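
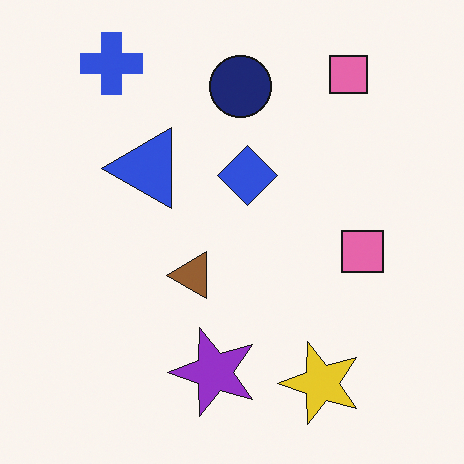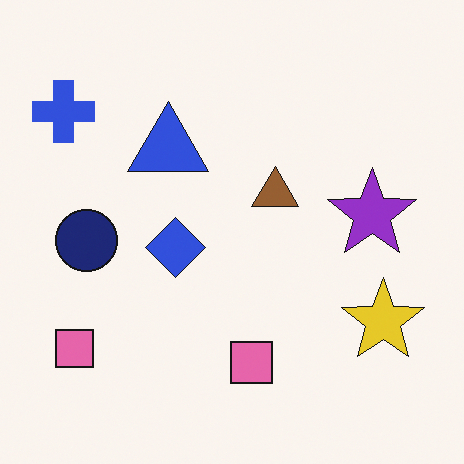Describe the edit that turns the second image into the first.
It was transposed (reflected across the top-left ↔ bottom-right diagonal).

Shapes have swapped their row and column positions — what was in the top-right is now in the bottom-left — a diagonal reflection.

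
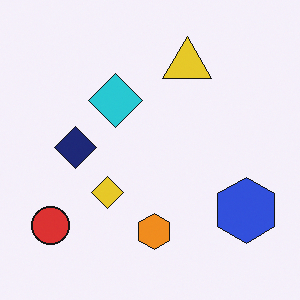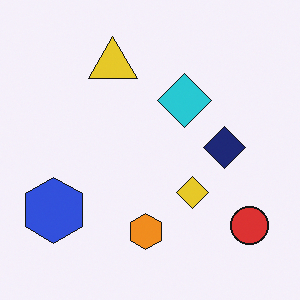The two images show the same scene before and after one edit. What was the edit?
The image was flipped horizontally (left ↔ right).

The red circle is in the bottom-left of the first image and the bottom-right of the second — shapes on opposite sides of the vertical midline have swapped in a mirror flip.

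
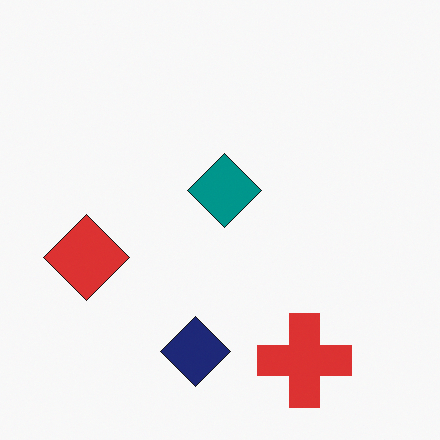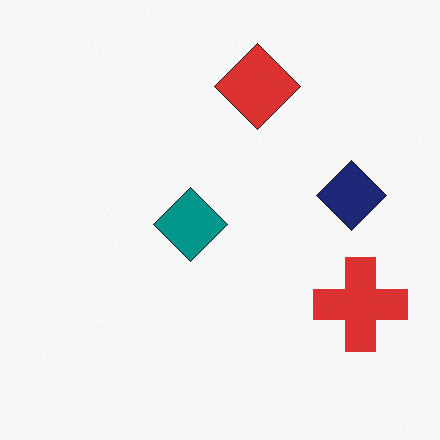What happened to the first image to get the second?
The transformation is: transposed (reflected across the top-left ↔ bottom-right diagonal).

Shapes have swapped their row and column positions — what was in the top-right is now in the bottom-left — a diagonal reflection.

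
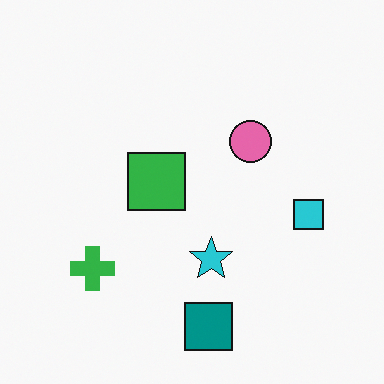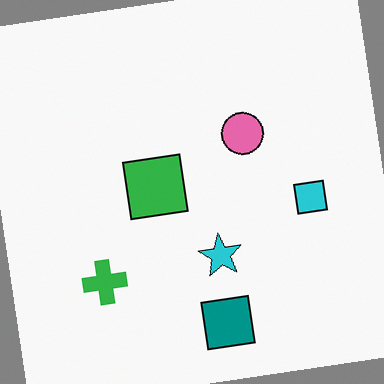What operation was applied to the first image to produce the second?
This is the original image rotated counter-clockwise by a small amount.

Every shape is tilted by the same angle and the image corners show triangular fill wedges — a whole-image rotation by a non-right angle.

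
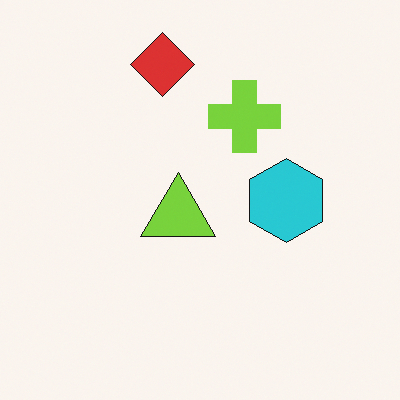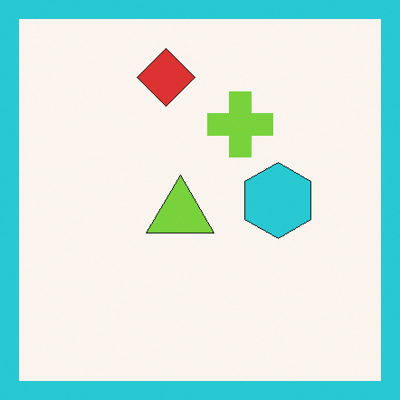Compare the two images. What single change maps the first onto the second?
It was framed with a cyan border.

A solid cyan frame runs around the edge of the second image, with the content slightly shrunk inside it.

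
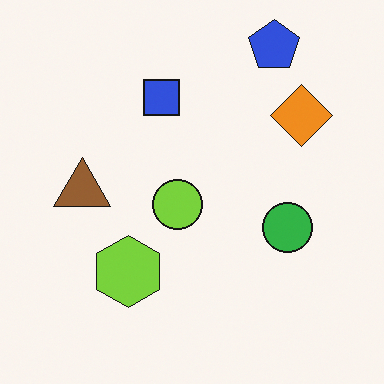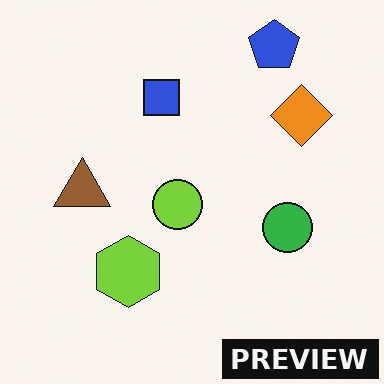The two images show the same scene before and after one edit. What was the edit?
This is the original image watermarked with the text "PREVIEW" in the lower-right corner.

A dark label reading "PREVIEW" appears in the lower-right corner.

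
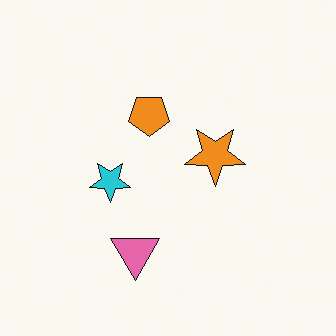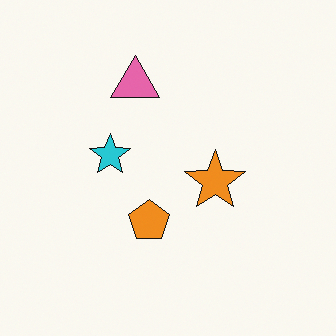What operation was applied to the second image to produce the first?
This is the original image flipped vertically (top ↔ bottom).

The pink triangle is in the top of the second image and the bottom of the first — shapes on opposite sides of the horizontal midline have swapped in a mirror flip.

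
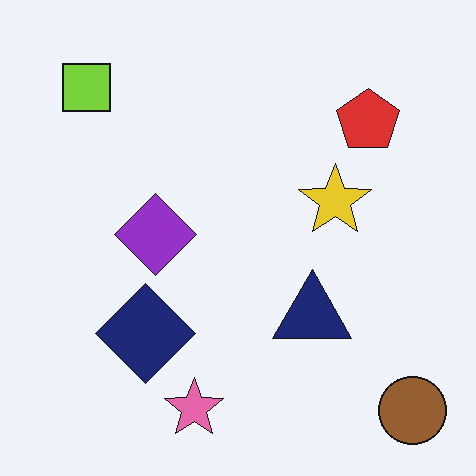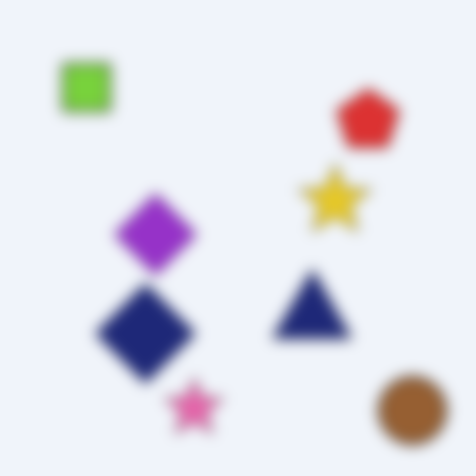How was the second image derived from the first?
The image was heavily blurred.

Shape edges and outlines are uniformly softened across the whole image.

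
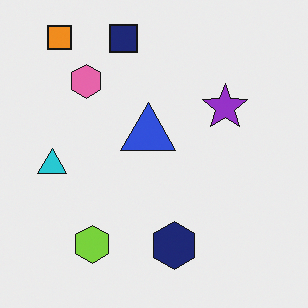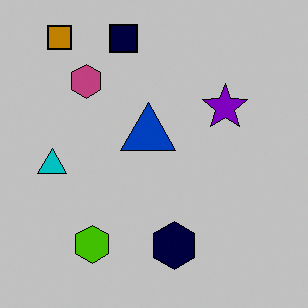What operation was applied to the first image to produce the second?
The image was heavily posterized to just a handful of flat colors.

Each flat color has snapped to a coarser quantized level — most visibly, the near-white background has dropped to a flat grey.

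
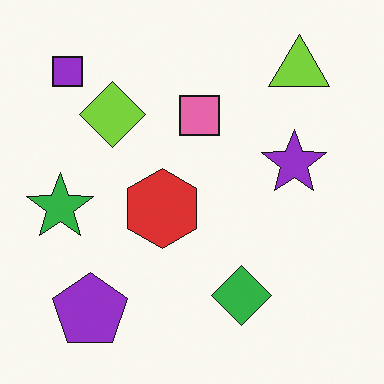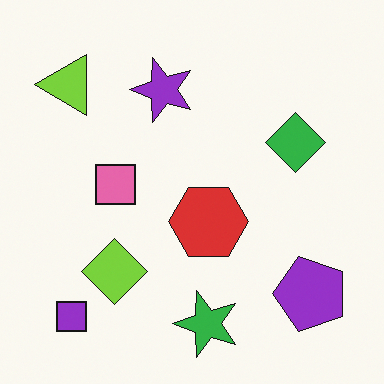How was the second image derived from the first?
It was rotated 90° counter-clockwise.

The purple square sits in the top-left of the first image and the bottom-left of the second — consistent with a whole-image 90° counter-clockwise rotation.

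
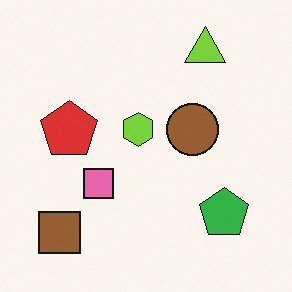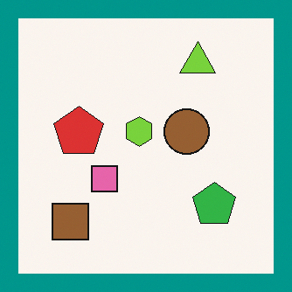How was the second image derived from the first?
The transformation is: framed with a teal border.

A solid teal frame runs around the edge of the second image, with the content slightly shrunk inside it.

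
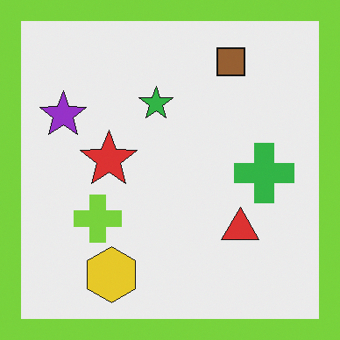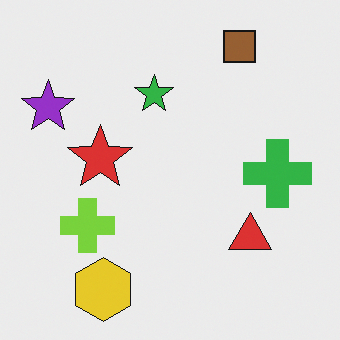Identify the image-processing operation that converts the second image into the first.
Framed with a lime border.

A solid lime frame runs around the edge of the first image, with the content slightly shrunk inside it.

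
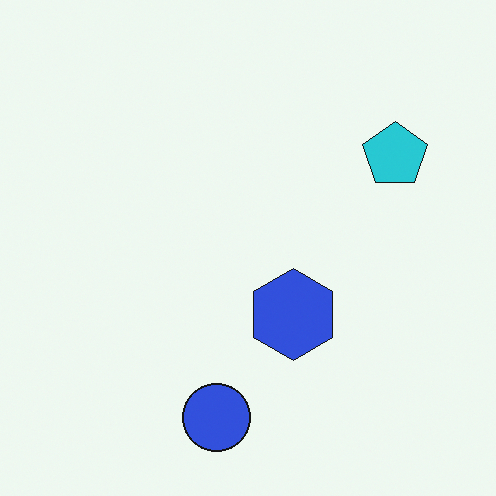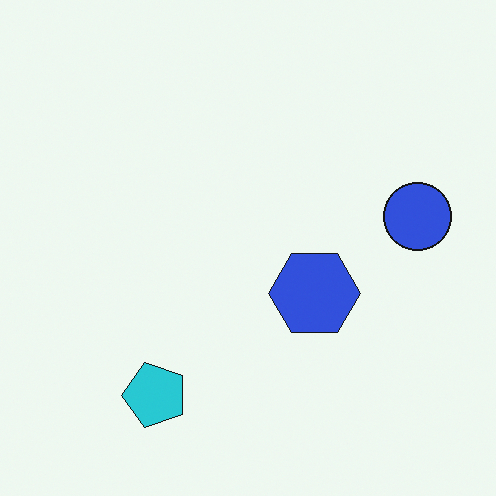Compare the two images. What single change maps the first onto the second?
This is the original image transposed (reflected across the top-left ↔ bottom-right diagonal).

Shapes have swapped their row and column positions — what was in the top-right is now in the bottom-left — a diagonal reflection.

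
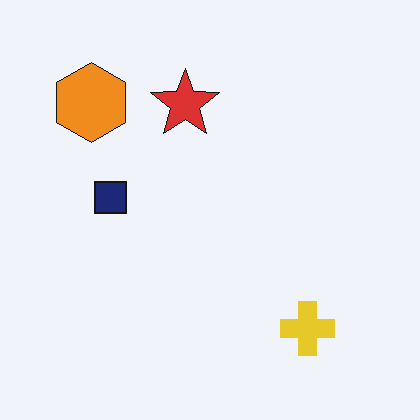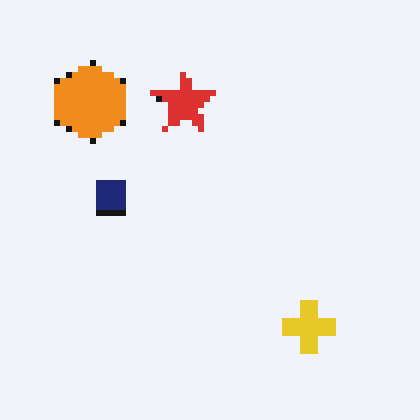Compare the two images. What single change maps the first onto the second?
It was moderately pixelated.

Shapes are reduced to large square blocks; fine edges and outlines are lost — a downscale-then-upscale (mosaic) effect.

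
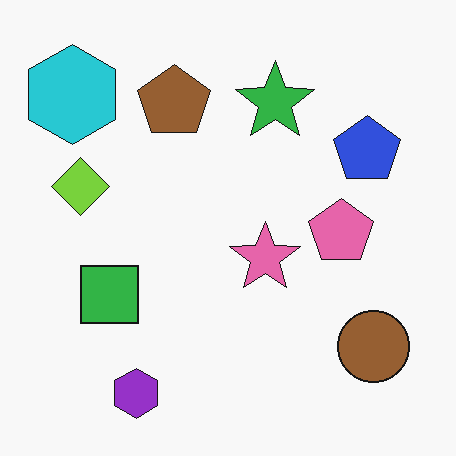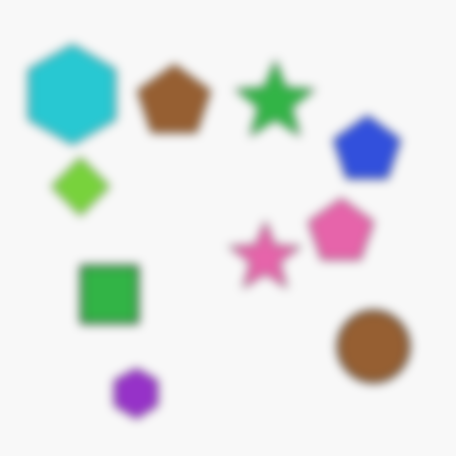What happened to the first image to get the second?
It was heavily blurred.

Shape edges and outlines are uniformly softened across the whole image.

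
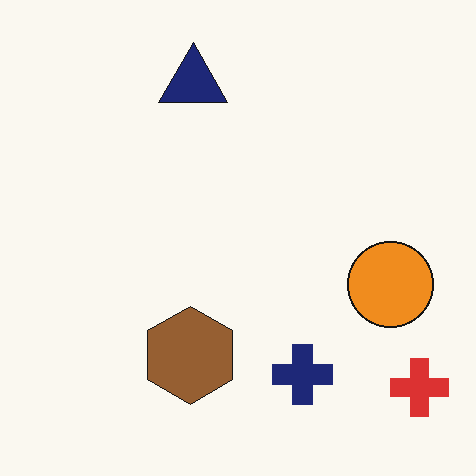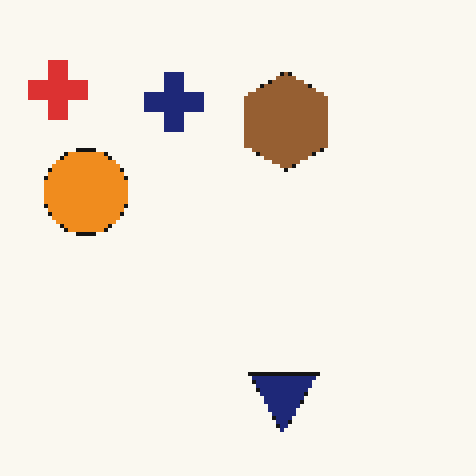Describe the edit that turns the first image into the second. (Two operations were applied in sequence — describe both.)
The transformation is: mildly pixelated, then rotated 180°.

Shapes are reduced to large square blocks; fine edges and outlines are lost — a downscale-then-upscale (mosaic) effect. The red cross sits in the bottom-right of the first image and the top-left of the second — consistent with a whole-image 180° rotation.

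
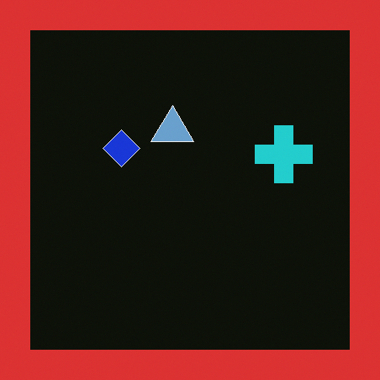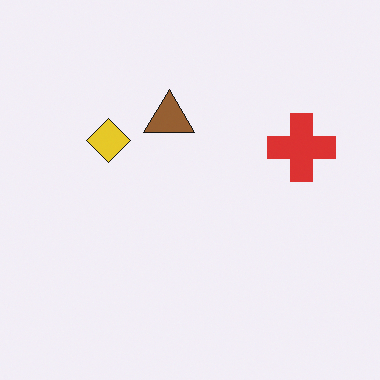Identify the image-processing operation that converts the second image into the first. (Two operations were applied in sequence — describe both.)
Color-inverted (negative), then framed with a red border.

The light background has become dark and every shape's color is its complement — a photographic negative. A solid red frame runs around the edge of the first image, with the content slightly shrunk inside it.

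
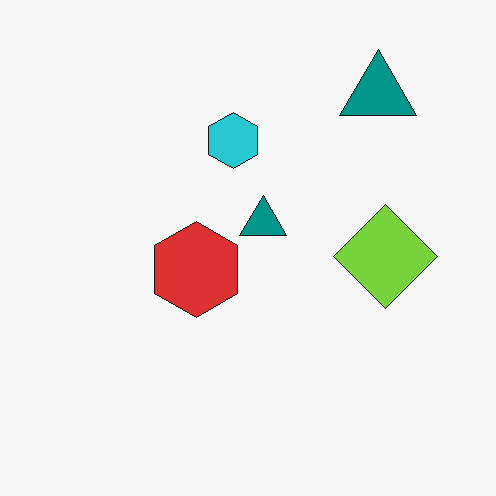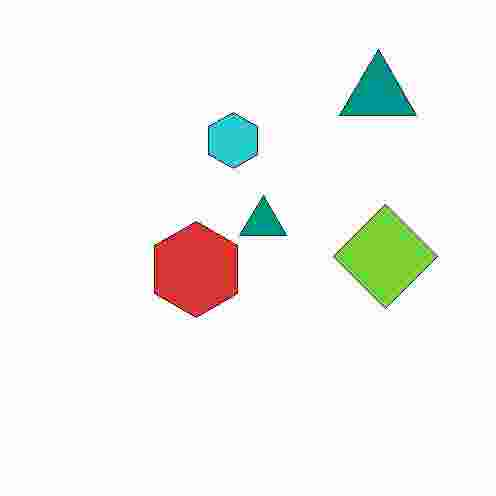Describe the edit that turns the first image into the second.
The second image is the first degraded with heavy JPEG compression.

Blocky 8×8 compression artifacts appear around shape edges and the flat background shows ringing — characteristic JPEG degradation.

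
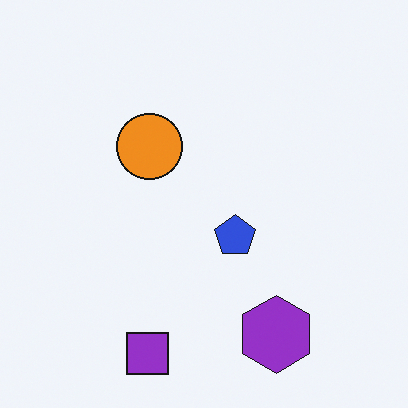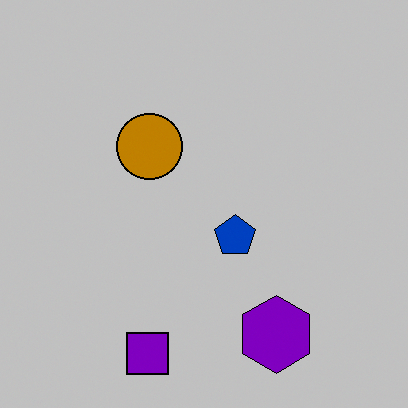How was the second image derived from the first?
It was aggressively posterized.

Each flat color has snapped to a coarser quantized level — most visibly, the near-white background has dropped to a flat grey.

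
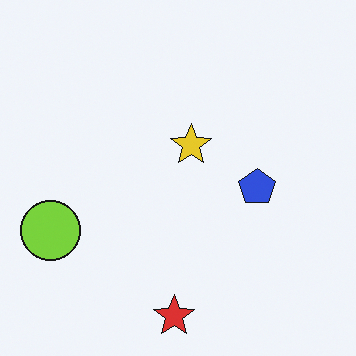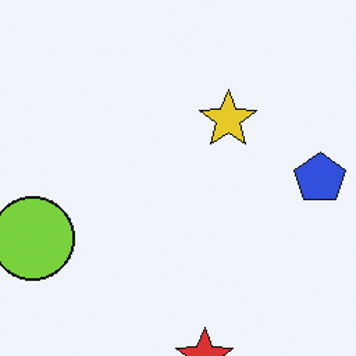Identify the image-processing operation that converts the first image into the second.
It was cropped slightly and scaled back up.

The visible shapes are larger and the field of view is narrower; shapes near the original edges may be partly or wholly outside the frame — a crop-and-rescale.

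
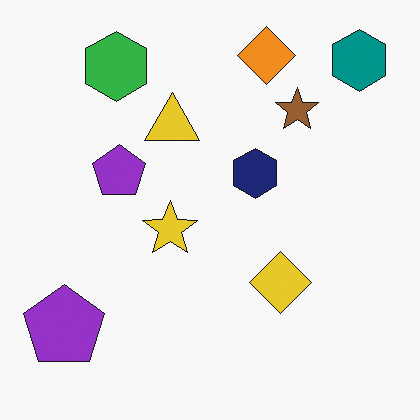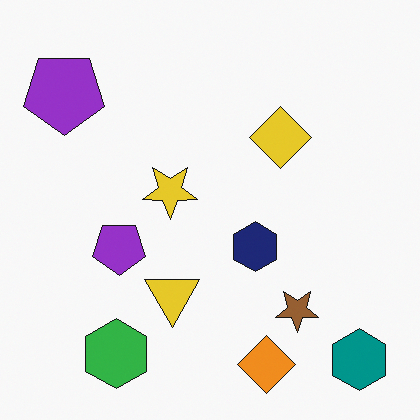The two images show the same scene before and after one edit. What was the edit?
The second image is the first flipped vertically (top ↔ bottom).

The orange diamond is in the top of the first image and the bottom of the second — shapes on opposite sides of the horizontal midline have swapped in a mirror flip.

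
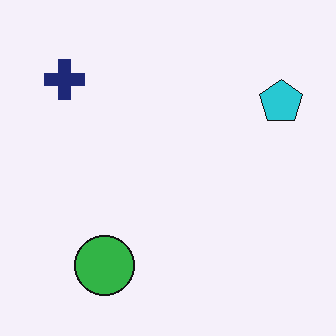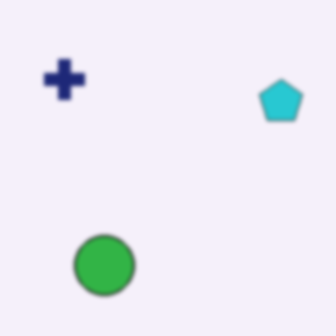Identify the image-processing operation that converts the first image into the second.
This is the original image slightly softened.

Shape edges and outlines are uniformly softened across the whole image.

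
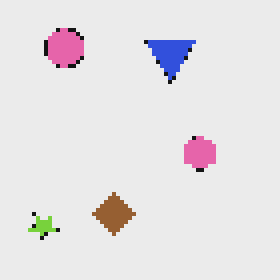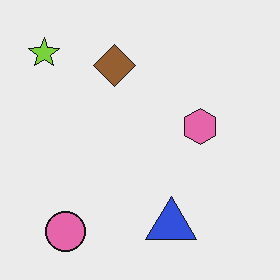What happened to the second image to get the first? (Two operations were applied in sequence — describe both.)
The transformation is: flipped vertically (top ↔ bottom), then mildly pixelated.

The pink circle is in the bottom-left of the second image and the top-left of the first — shapes on opposite sides of the horizontal midline have swapped in a mirror flip. Shapes are reduced to large square blocks; fine edges and outlines are lost — a downscale-then-upscale (mosaic) effect.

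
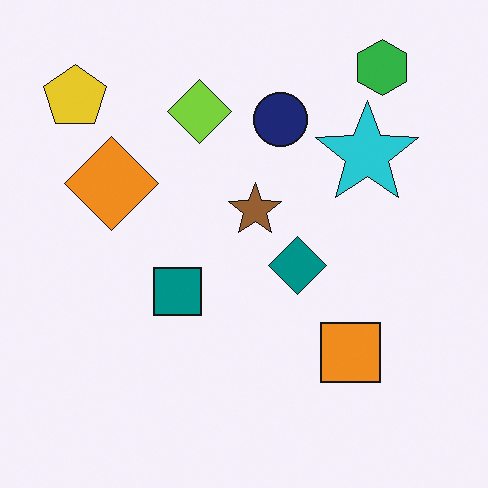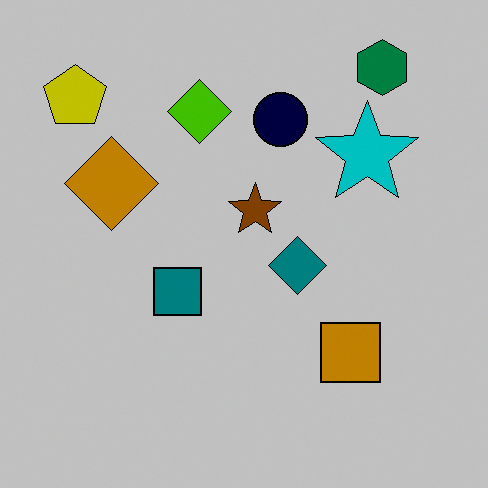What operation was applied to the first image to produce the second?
It was heavily posterized to just a handful of flat colors.

Each flat color has snapped to a coarser quantized level — most visibly, the near-white background has dropped to a flat grey.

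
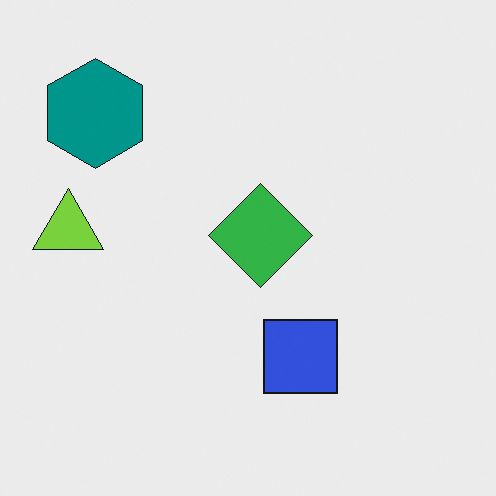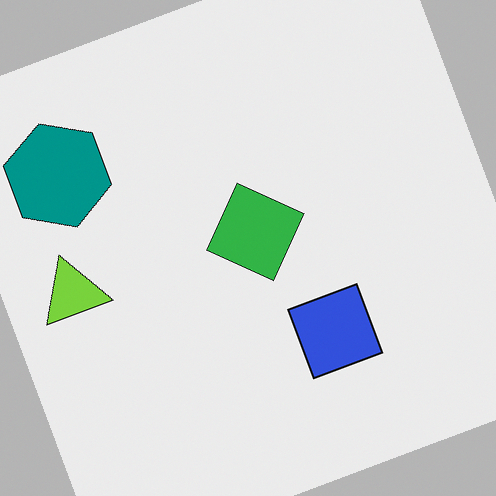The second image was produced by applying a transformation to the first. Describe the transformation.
The image was rotated counter-clockwise by a clearly visible amount.

Every shape is tilted by the same angle and the image corners show triangular fill wedges — a whole-image rotation by a non-right angle.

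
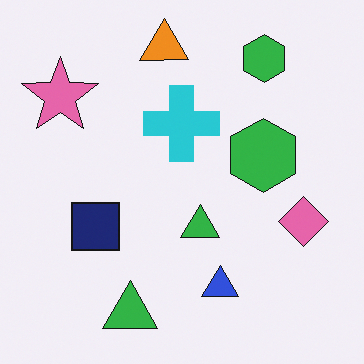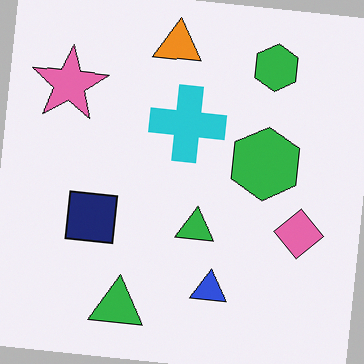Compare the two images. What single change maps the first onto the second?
The transformation is: rotated clockwise by a small amount.

Every shape is tilted by the same angle and the image corners show triangular fill wedges — a whole-image rotation by a non-right angle.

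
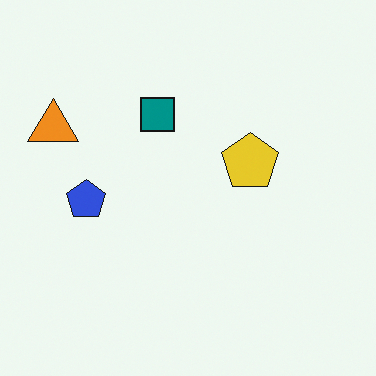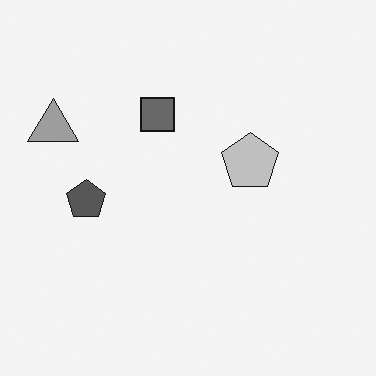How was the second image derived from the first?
The second image is the first converted to grayscale.

All color is removed — every shape is now a shade of grey.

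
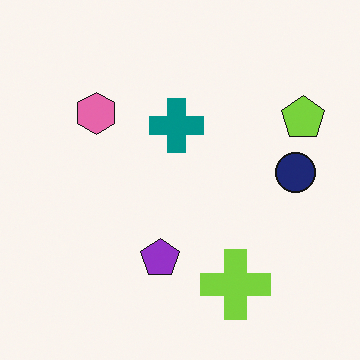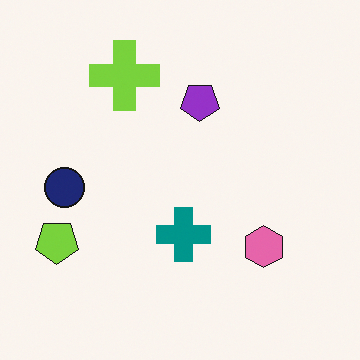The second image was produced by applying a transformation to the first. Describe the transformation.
The transformation is: rotated 180°.

The lime pentagon sits in the top-right of the first image and the bottom-left of the second — consistent with a whole-image 180° rotation.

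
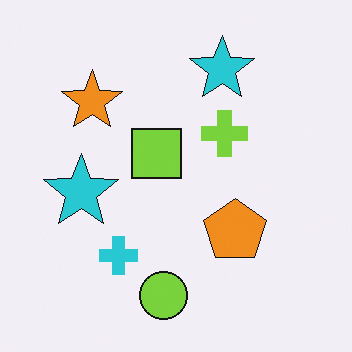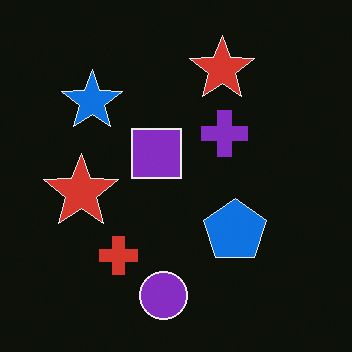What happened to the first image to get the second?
Color-inverted (negative).

The light background has become dark and every shape's color is its complement — a photographic negative.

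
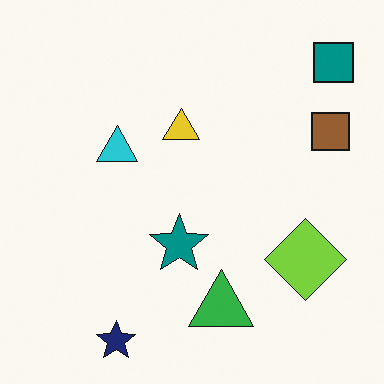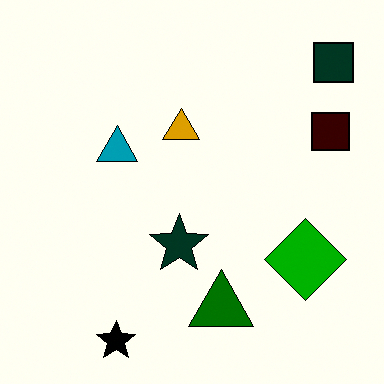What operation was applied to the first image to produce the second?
The second image is the first boosted in contrast.

Tones are pushed away from mid-grey across the whole image — a global contrast change.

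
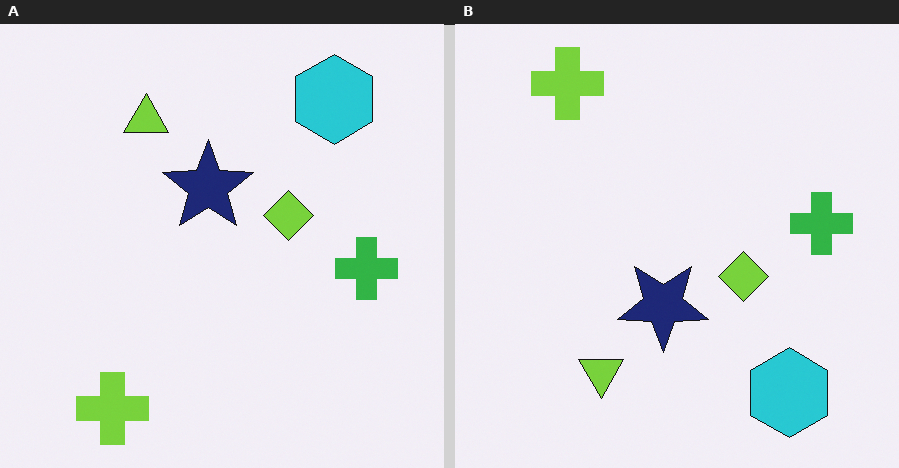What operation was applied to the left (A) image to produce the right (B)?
The right (B) image is the left (A) flipped vertically (top ↔ bottom).

The lime cross is in the bottom-left of the left (A) image and the top-left of the right (B) — shapes on opposite sides of the horizontal midline have swapped in a mirror flip.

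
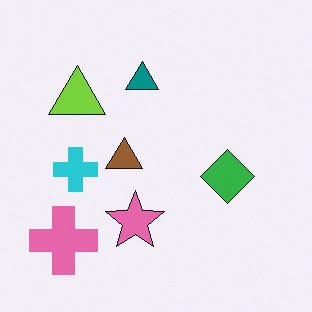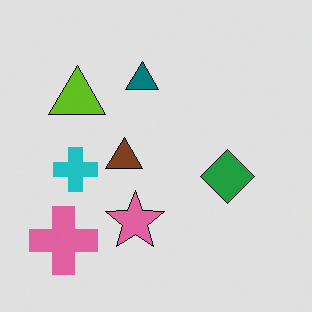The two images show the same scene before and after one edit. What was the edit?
The image was moderately posterized.

Each flat color has snapped to a coarser quantized level — most visibly, the near-white background has dropped to a flat grey.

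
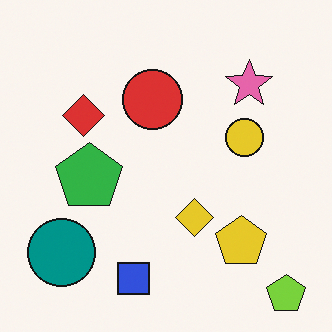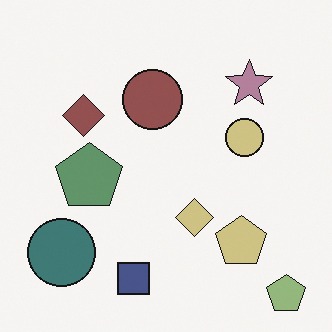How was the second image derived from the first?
The image was heavily desaturated.

All colors are more muted and greyish — a global saturation change.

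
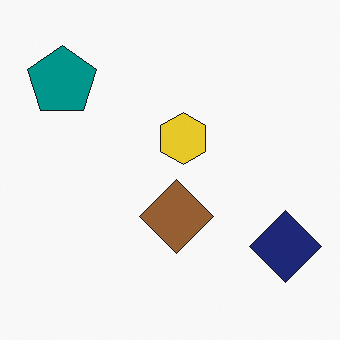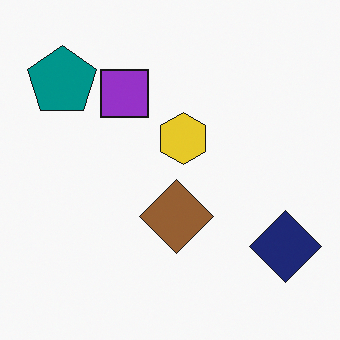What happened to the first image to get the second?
The image was overlaid with an additional purple square.

A purple square appears in the second image that is absent from the first.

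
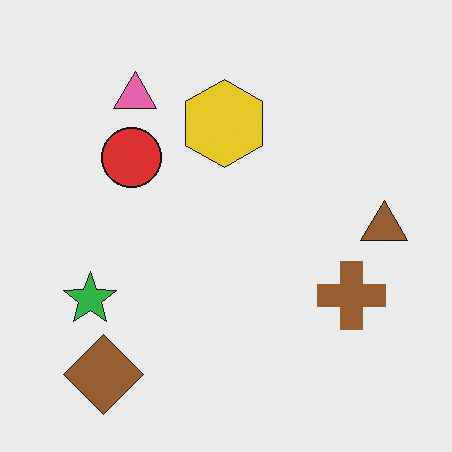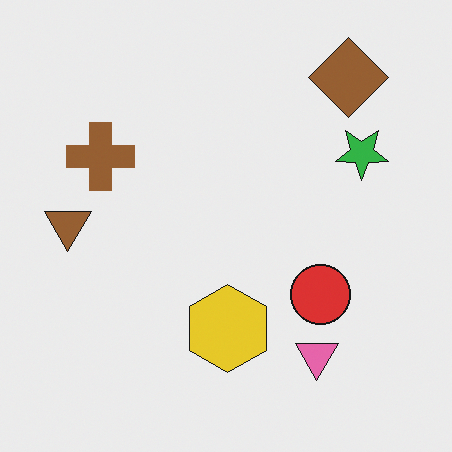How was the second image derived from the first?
The transformation is: rotated 180°.

The brown diamond sits in the bottom-left of the first image and the top-right of the second — consistent with a whole-image 180° rotation.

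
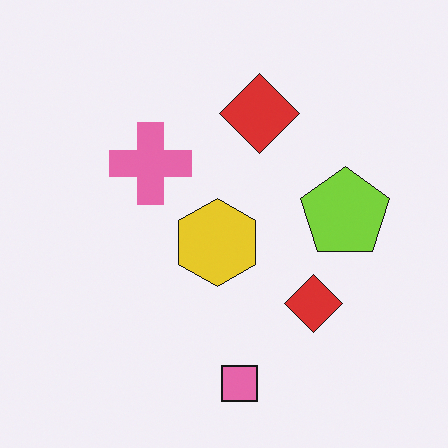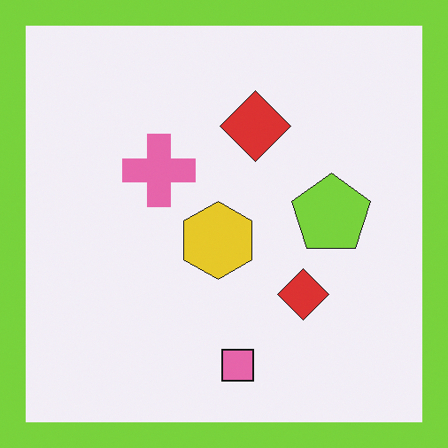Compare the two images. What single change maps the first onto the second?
It was framed with a lime border.

A solid lime frame runs around the edge of the second image, with the content slightly shrunk inside it.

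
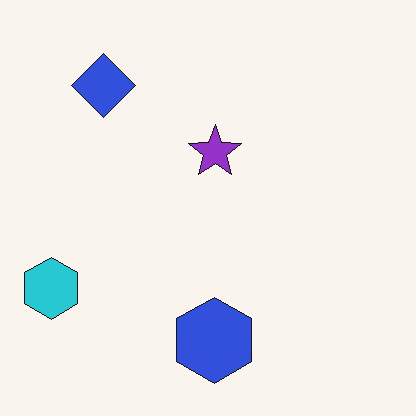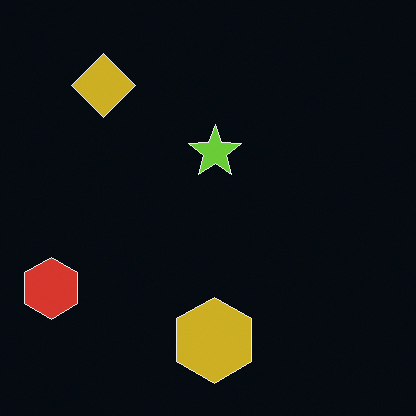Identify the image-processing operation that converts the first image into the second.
The second image is the first color-inverted (negative).

The light background has become dark and every shape's color is its complement — a photographic negative.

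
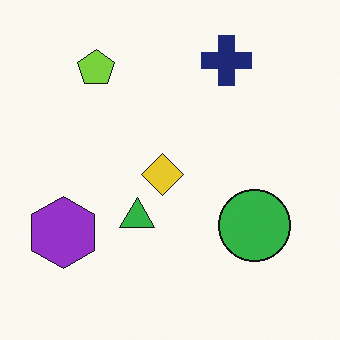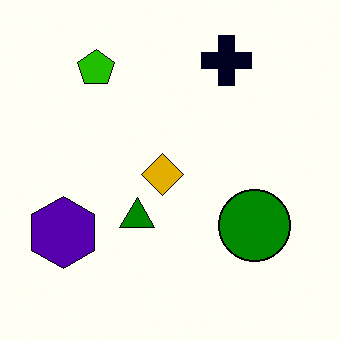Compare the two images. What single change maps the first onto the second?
It was boosted in contrast.

Tones are pushed away from mid-grey across the whole image — a global contrast change.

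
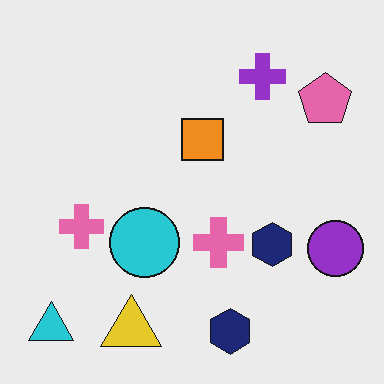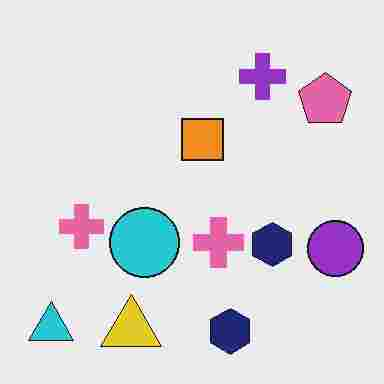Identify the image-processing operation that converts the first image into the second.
Degraded with heavy JPEG compression.

Blocky 8×8 compression artifacts appear around shape edges and the flat background shows ringing — characteristic JPEG degradation.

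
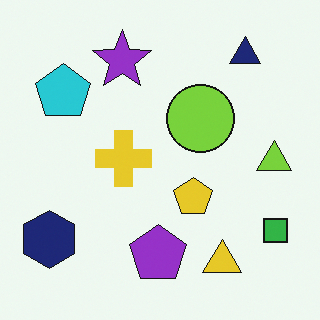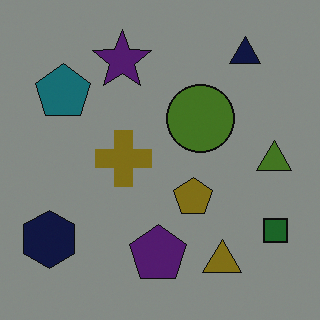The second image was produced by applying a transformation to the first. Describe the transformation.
This is the original image noticeably darkened.

Every pixel — background and shapes alike — is uniformly darkened.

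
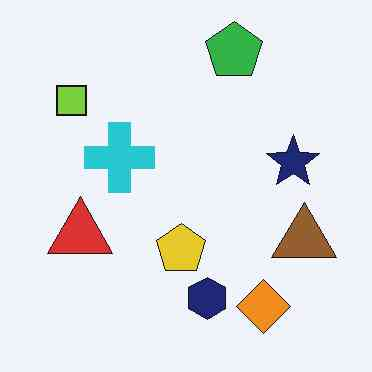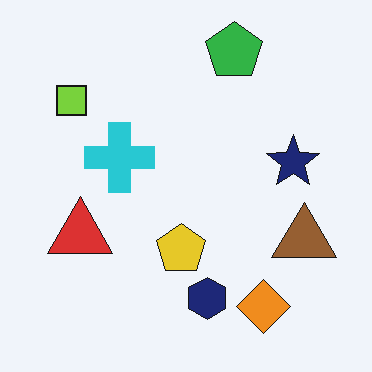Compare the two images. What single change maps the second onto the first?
JPEG-compressed with visible artifacts.

Blocky 8×8 compression artifacts appear around shape edges and the flat background shows ringing — characteristic JPEG degradation.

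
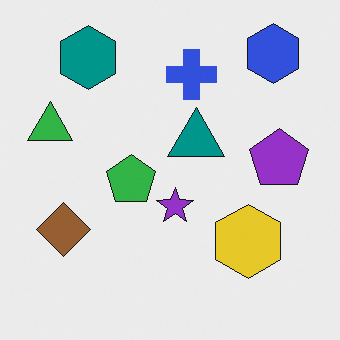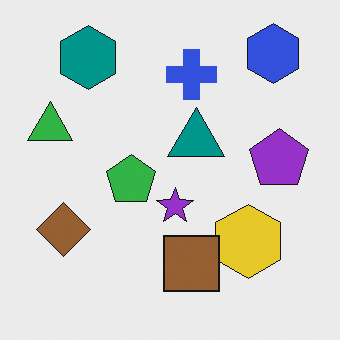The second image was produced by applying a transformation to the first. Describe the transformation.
Overlaid with an additional brown square.

A brown square appears in the second image that is absent from the first.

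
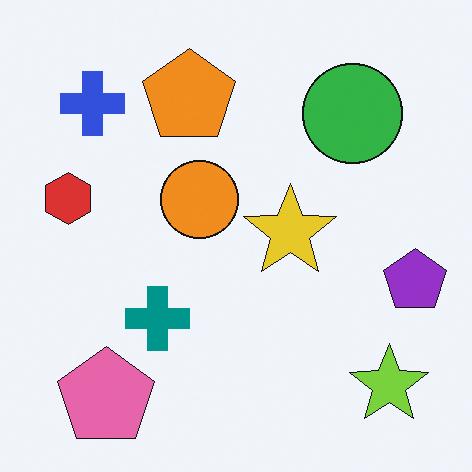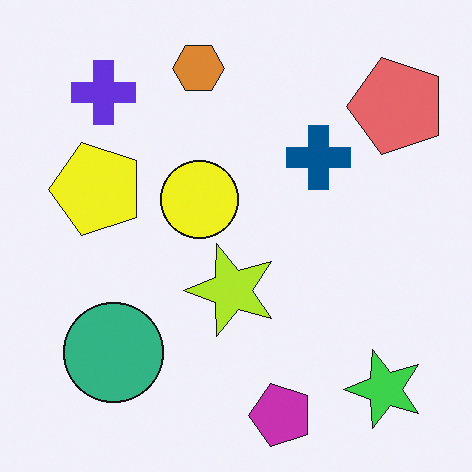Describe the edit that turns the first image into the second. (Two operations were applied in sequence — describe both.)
The image was hue-shifted slightly, then transposed (reflected across the top-left ↔ bottom-right diagonal).

Every shape's color has rotated by the same amount around the hue wheel — a uniform hue shift. Shapes have swapped their row and column positions — what was in the top-right is now in the bottom-left — a diagonal reflection.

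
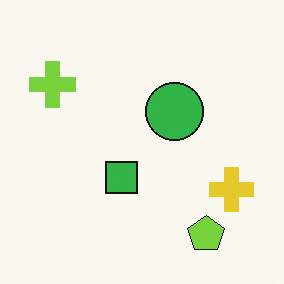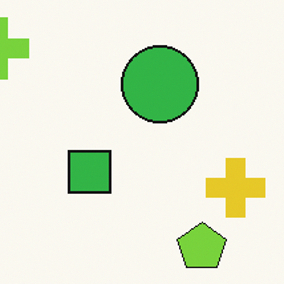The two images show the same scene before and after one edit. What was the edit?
The image was cropped slightly and scaled back up.

The visible shapes are larger and the field of view is narrower; shapes near the original edges may be partly or wholly outside the frame — a crop-and-rescale.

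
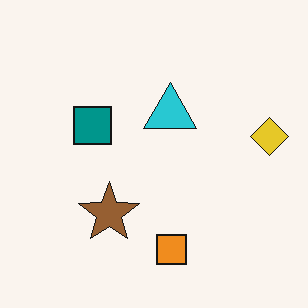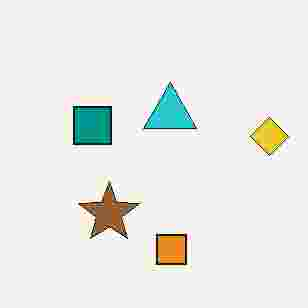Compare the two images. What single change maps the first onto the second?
This is the original image degraded with heavy JPEG compression.

Blocky 8×8 compression artifacts appear around shape edges and the flat background shows ringing — characteristic JPEG degradation.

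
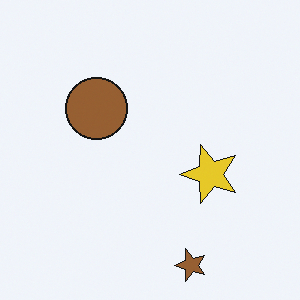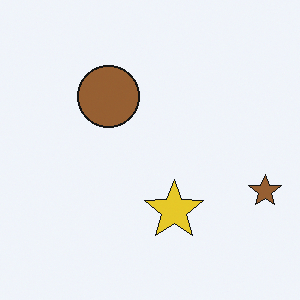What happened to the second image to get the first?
The transformation is: transposed (reflected across the top-left ↔ bottom-right diagonal).

Shapes have swapped their row and column positions — what was in the top-right is now in the bottom-left — a diagonal reflection.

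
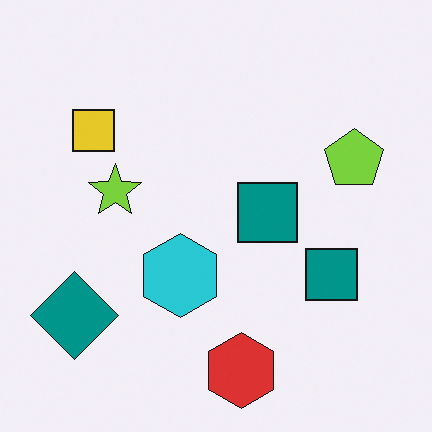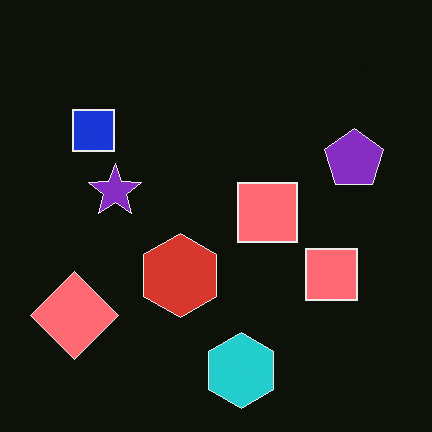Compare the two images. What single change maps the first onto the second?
The transformation is: color-inverted (negative).

The light background has become dark and every shape's color is its complement — a photographic negative.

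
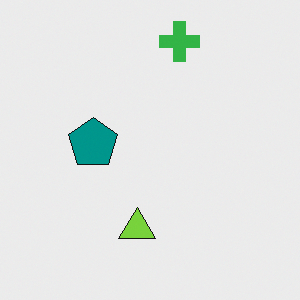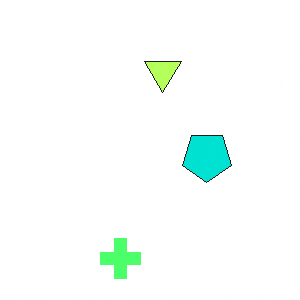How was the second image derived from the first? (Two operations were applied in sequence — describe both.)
Rotated 180°, then substantially brightened.

The green cross sits in the top of the first image and the bottom of the second — consistent with a whole-image 180° rotation. Every pixel — background and shapes alike — is uniformly brightened.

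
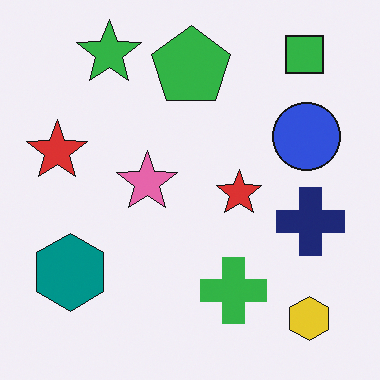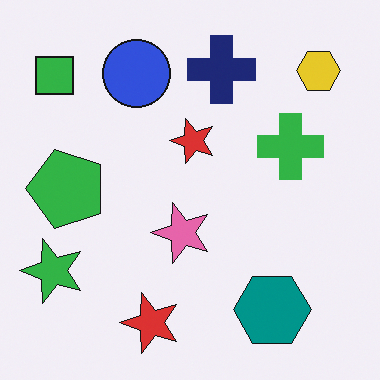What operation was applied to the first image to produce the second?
It was rotated 90° counter-clockwise.

The green square sits in the top-right of the first image and the top-left of the second — consistent with a whole-image 90° counter-clockwise rotation.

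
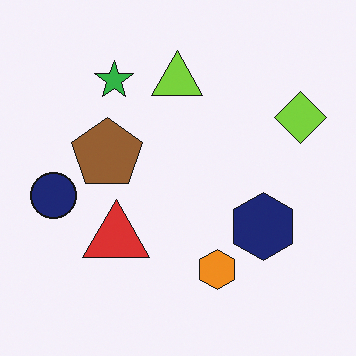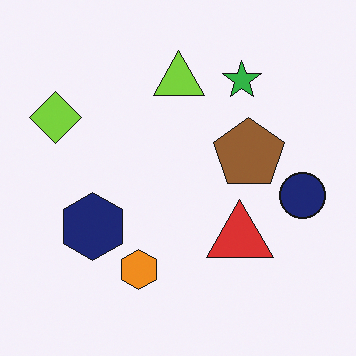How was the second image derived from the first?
It was flipped horizontally (left ↔ right).

The navy circle is in the left of the first image and the right of the second — shapes on opposite sides of the vertical midline have swapped in a mirror flip.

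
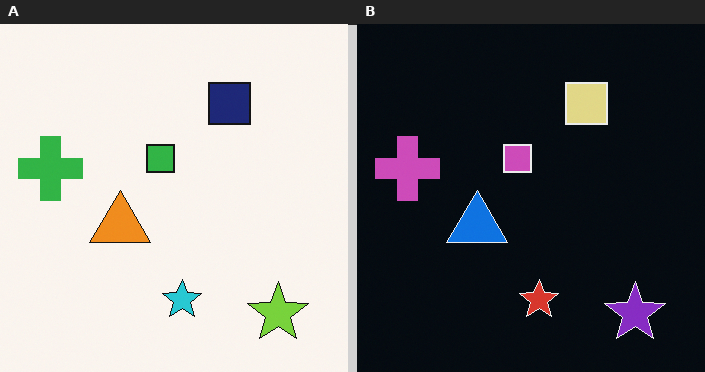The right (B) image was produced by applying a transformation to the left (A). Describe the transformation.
Color-inverted (negative).

The light background has become dark and every shape's color is its complement — a photographic negative.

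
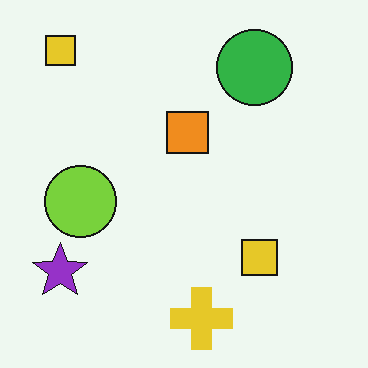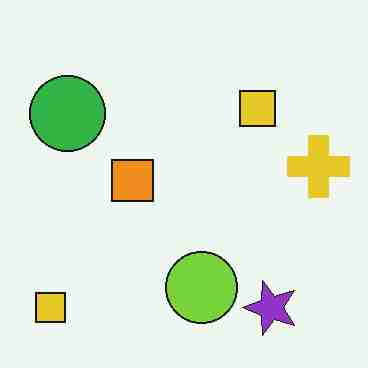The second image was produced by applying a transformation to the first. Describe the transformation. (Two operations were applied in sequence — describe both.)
Rotated 90° counter-clockwise, then degraded with heavy JPEG compression.

The purple star sits in the bottom-left of the first image and the bottom-right of the second — consistent with a whole-image 90° counter-clockwise rotation. Blocky 8×8 compression artifacts appear around shape edges and the flat background shows ringing — characteristic JPEG degradation.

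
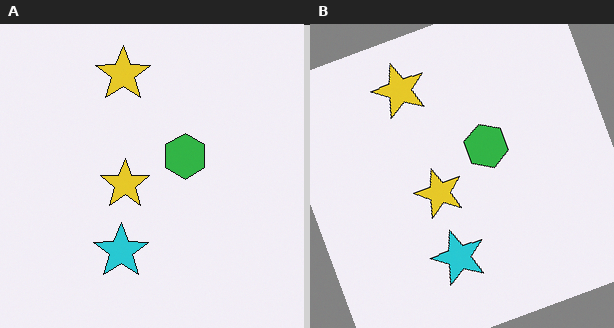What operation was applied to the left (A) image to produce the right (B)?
This is the original image rotated counter-clockwise by a moderate amount.

Every shape is tilted by the same angle and the image corners show triangular fill wedges — a whole-image rotation by a non-right angle.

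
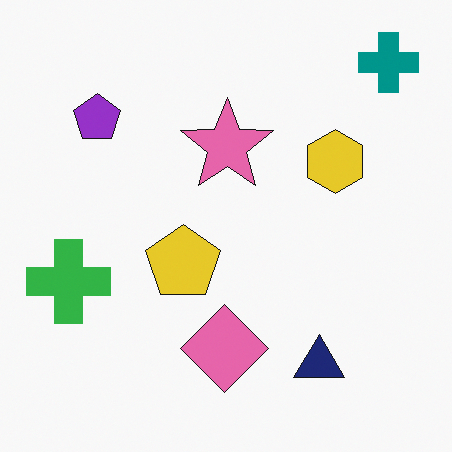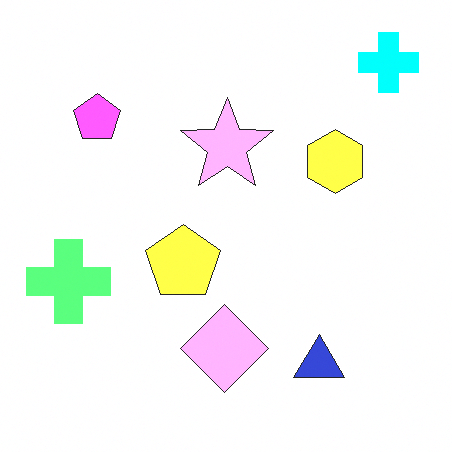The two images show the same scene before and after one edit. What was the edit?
It was brightened a lot.

Every pixel — background and shapes alike — is uniformly brightened.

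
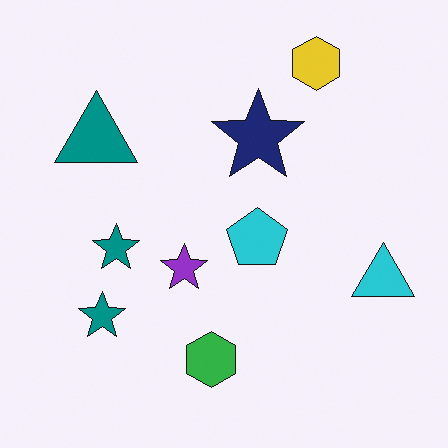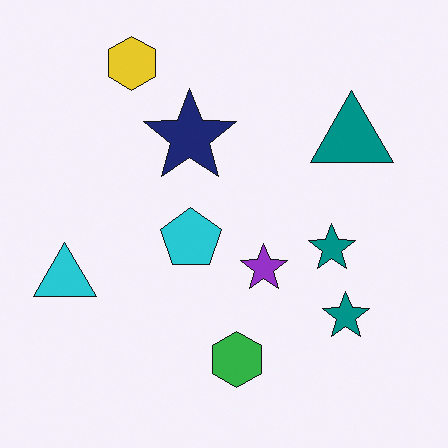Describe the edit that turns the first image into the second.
It was flipped horizontally (left ↔ right).

The cyan triangle is in the right of the first image and the left of the second — shapes on opposite sides of the vertical midline have swapped in a mirror flip.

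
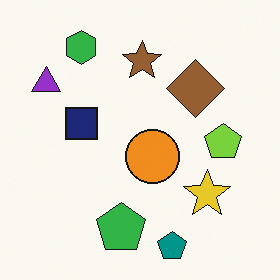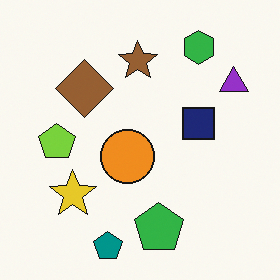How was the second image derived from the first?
Flipped horizontally (left ↔ right).

The purple triangle is in the top-left of the first image and the top-right of the second — shapes on opposite sides of the vertical midline have swapped in a mirror flip.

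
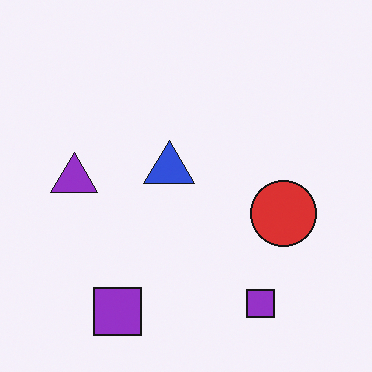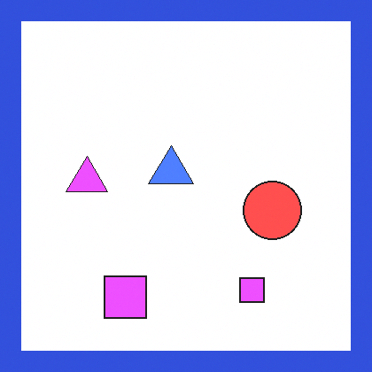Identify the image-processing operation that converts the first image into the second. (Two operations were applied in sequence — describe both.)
This is the original image substantially brightened, then framed with a blue border.

Every pixel — background and shapes alike — is uniformly brightened. A solid blue frame runs around the edge of the second image, with the content slightly shrunk inside it.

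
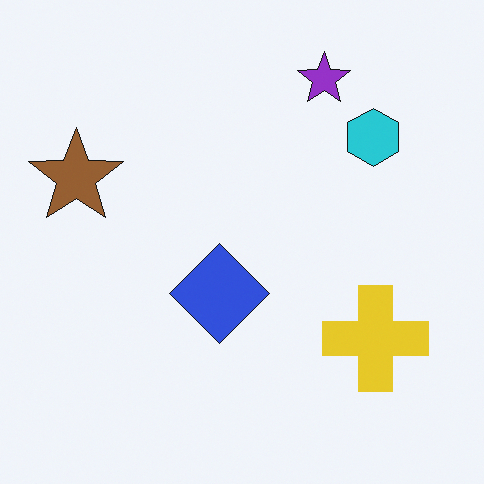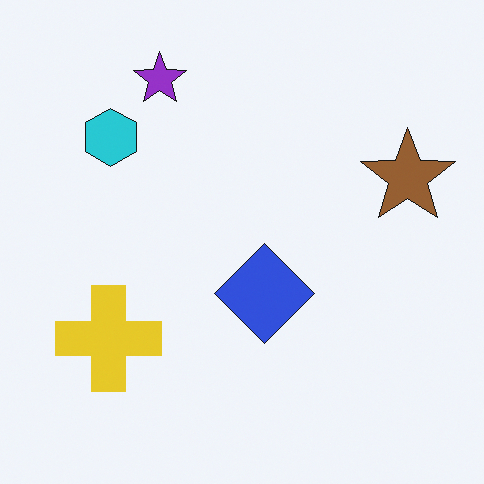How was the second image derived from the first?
The transformation is: flipped horizontally (left ↔ right).

The brown star is in the left of the first image and the right of the second — shapes on opposite sides of the vertical midline have swapped in a mirror flip.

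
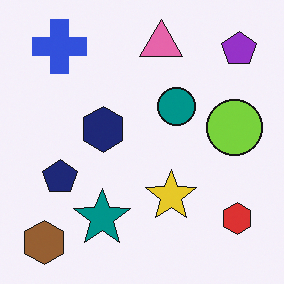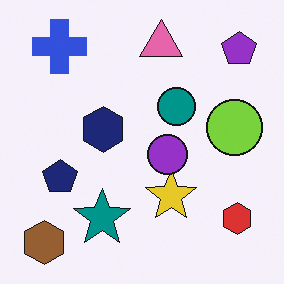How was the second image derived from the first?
Overlaid with an additional purple circle.

A purple circle appears in the second image that is absent from the first.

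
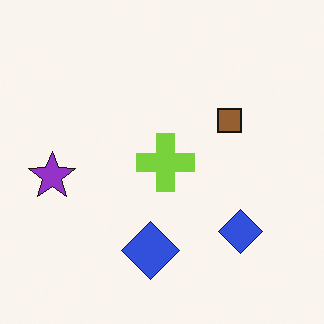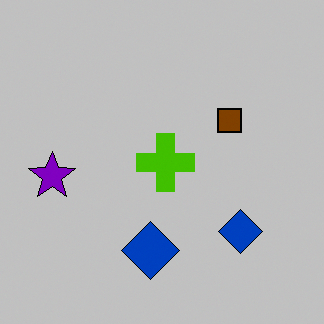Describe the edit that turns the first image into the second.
The image was heavily posterized to just a handful of flat colors.

Each flat color has snapped to a coarser quantized level — most visibly, the near-white background has dropped to a flat grey.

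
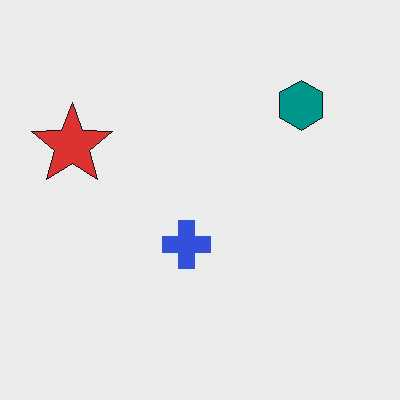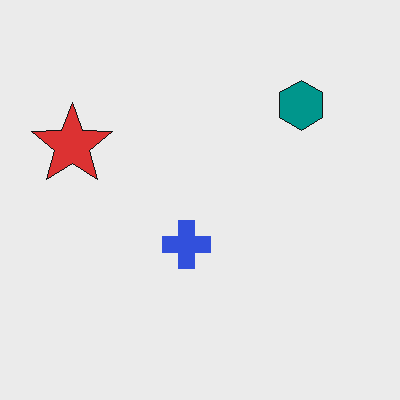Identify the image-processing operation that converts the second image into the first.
JPEG-compressed with visible artifacts.

Blocky 8×8 compression artifacts appear around shape edges and the flat background shows ringing — characteristic JPEG degradation.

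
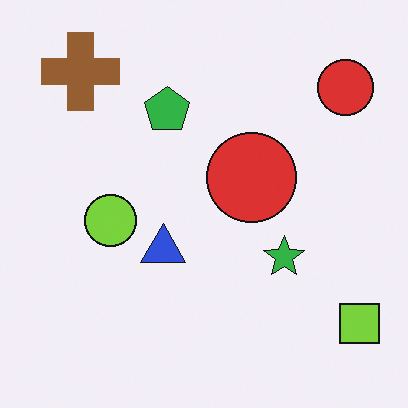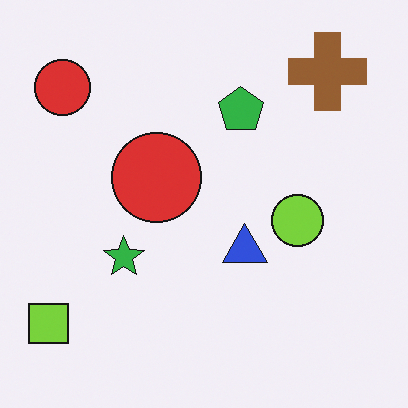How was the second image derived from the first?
It was flipped horizontally (left ↔ right).

The lime square is in the bottom-right of the first image and the bottom-left of the second — shapes on opposite sides of the vertical midline have swapped in a mirror flip.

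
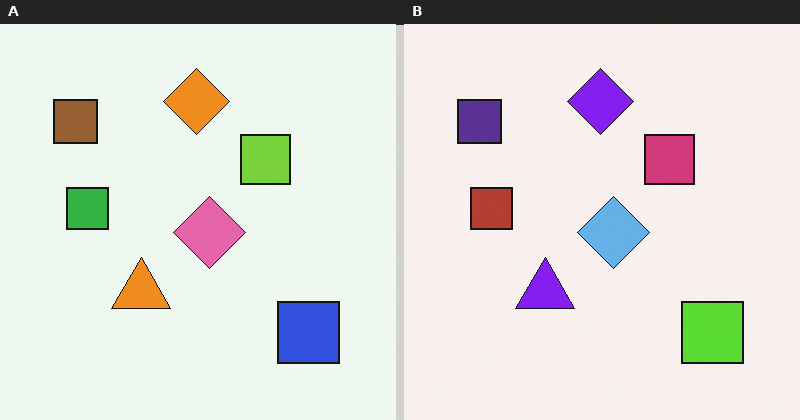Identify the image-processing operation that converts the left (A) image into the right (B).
The transformation is: hue-shifted by a large amount.

Every shape's color has rotated by the same amount around the hue wheel — a uniform hue shift.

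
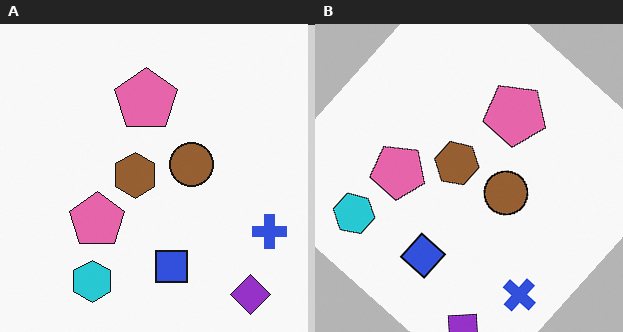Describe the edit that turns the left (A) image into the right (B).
Rotated clockwise by a large amount — several tens of degrees.

Every shape is tilted by the same angle and the image corners show triangular fill wedges — a whole-image rotation by a non-right angle.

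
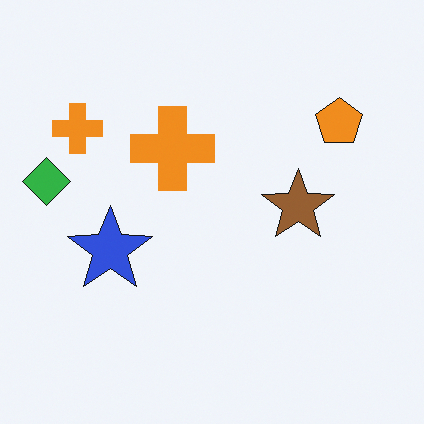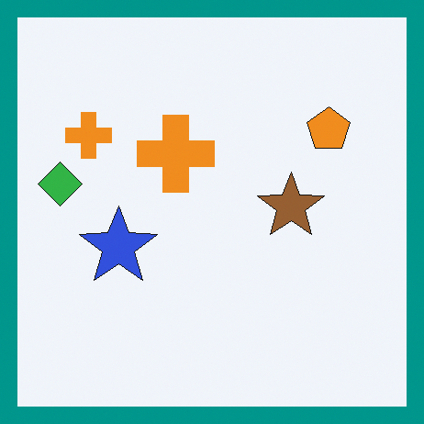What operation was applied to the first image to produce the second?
The transformation is: framed with a teal border.

A solid teal frame runs around the edge of the second image, with the content slightly shrunk inside it.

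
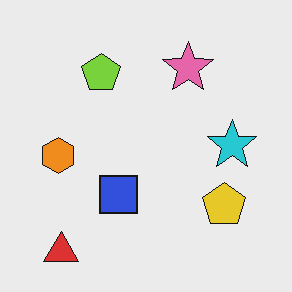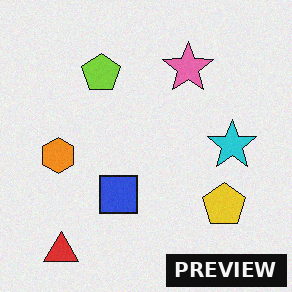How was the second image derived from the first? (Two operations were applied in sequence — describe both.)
The transformation is: degraded with light additive noise, then watermarked with the text "PREVIEW" in the lower-right corner.

Random speckle covers the whole image, including the flat background. A dark label reading "PREVIEW" appears in the lower-right corner.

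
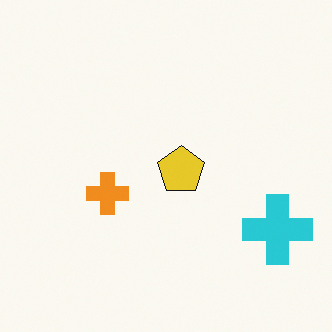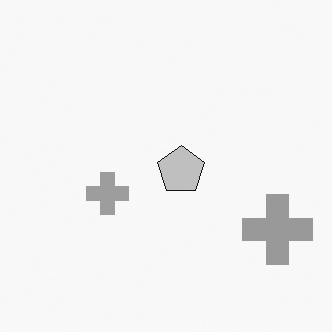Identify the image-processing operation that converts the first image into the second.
Converted to grayscale.

All color is removed — every shape is now a shade of grey.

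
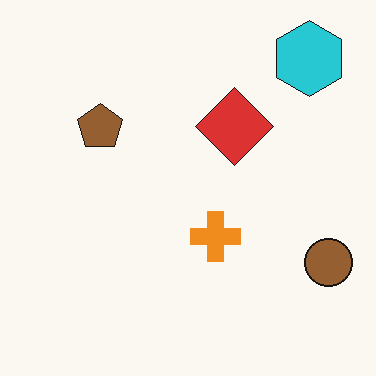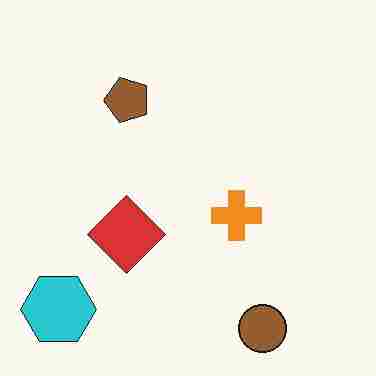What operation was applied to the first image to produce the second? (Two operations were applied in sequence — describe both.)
This is the original image degraded with heavy JPEG compression, then transposed (reflected across the top-left ↔ bottom-right diagonal).

Blocky 8×8 compression artifacts appear around shape edges and the flat background shows ringing — characteristic JPEG degradation. Shapes have swapped their row and column positions — what was in the top-right is now in the bottom-left — a diagonal reflection.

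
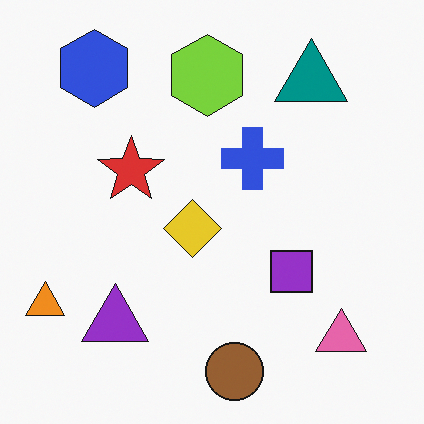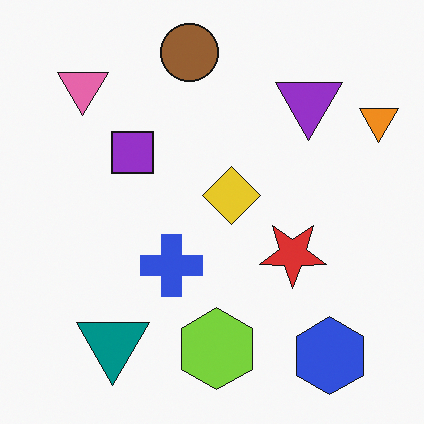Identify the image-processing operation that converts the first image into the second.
It was rotated 180°.

The orange triangle sits in the bottom-left of the first image and the top-right of the second — consistent with a whole-image 180° rotation.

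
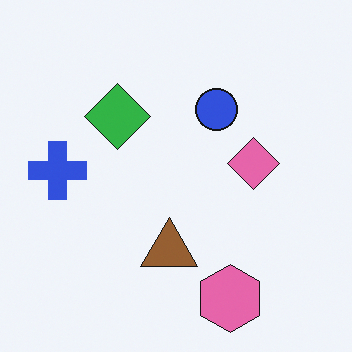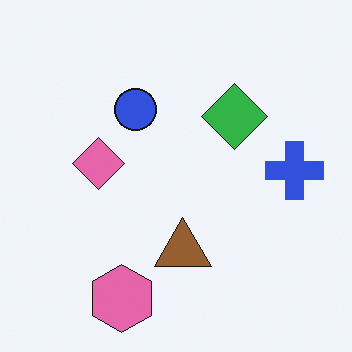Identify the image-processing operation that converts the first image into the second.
The second image is the first flipped horizontally (left ↔ right).

The blue cross is in the left of the first image and the right of the second — shapes on opposite sides of the vertical midline have swapped in a mirror flip.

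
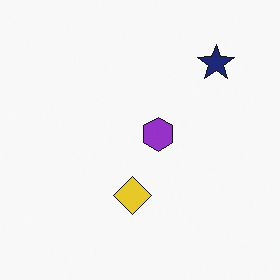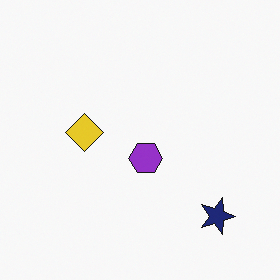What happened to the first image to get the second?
The image was rotated 90° clockwise.

The navy star sits in the top-right of the first image and the bottom-right of the second — consistent with a whole-image 90° clockwise rotation.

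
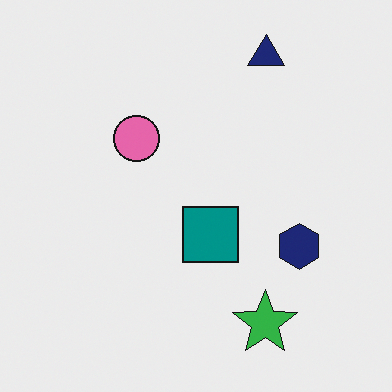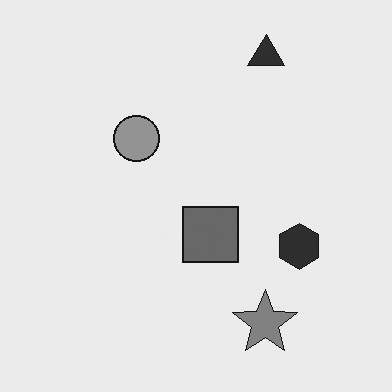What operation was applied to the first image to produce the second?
The second image is the first converted to grayscale.

All color is removed — every shape is now a shade of grey.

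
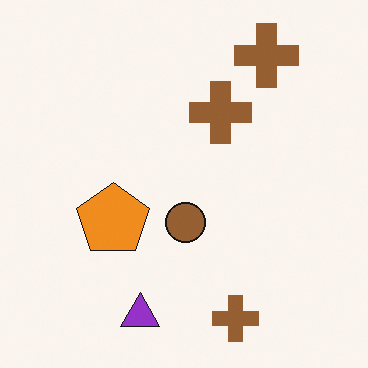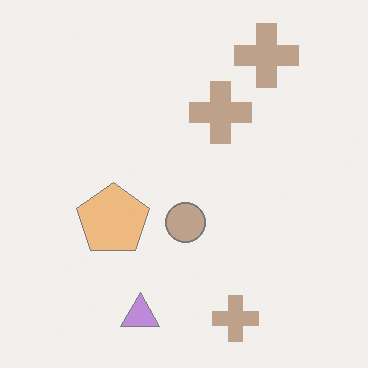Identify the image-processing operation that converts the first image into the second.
The second image is the first given much lower contrast.

Tones are pushed toward mid-grey across the whole image — a global contrast change.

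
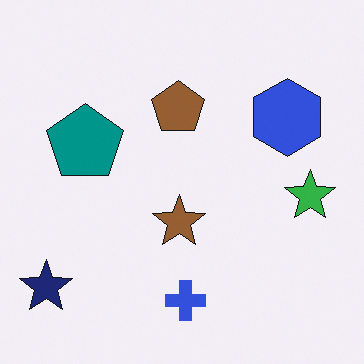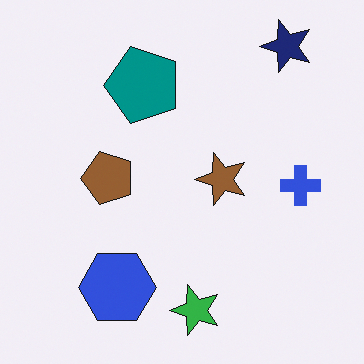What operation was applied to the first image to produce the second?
This is the original image transposed (reflected across the top-left ↔ bottom-right diagonal).

Shapes have swapped their row and column positions — what was in the top-right is now in the bottom-left — a diagonal reflection.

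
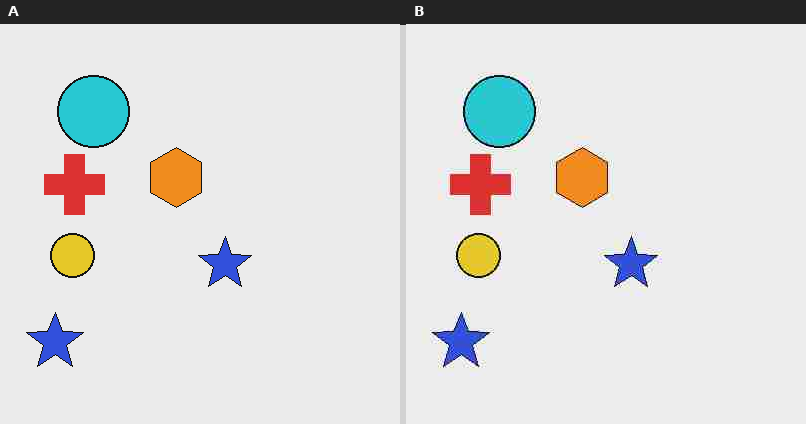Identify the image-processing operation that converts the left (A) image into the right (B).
The image was heavily JPEG-compressed with obvious blocking artifacts.

Blocky 8×8 compression artifacts appear around shape edges and the flat background shows ringing — characteristic JPEG degradation.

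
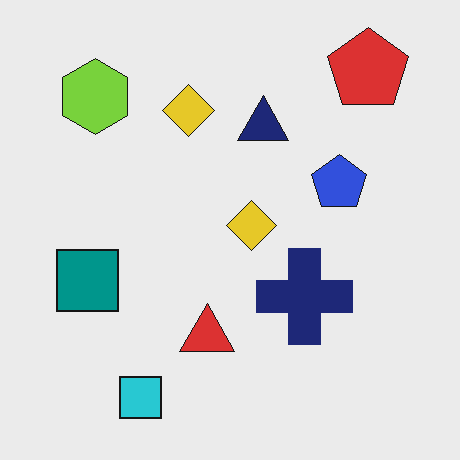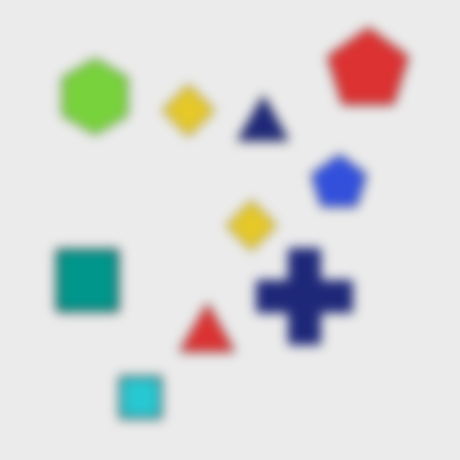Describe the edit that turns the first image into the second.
The second image is the first heavily blurred.

Shape edges and outlines are uniformly softened across the whole image.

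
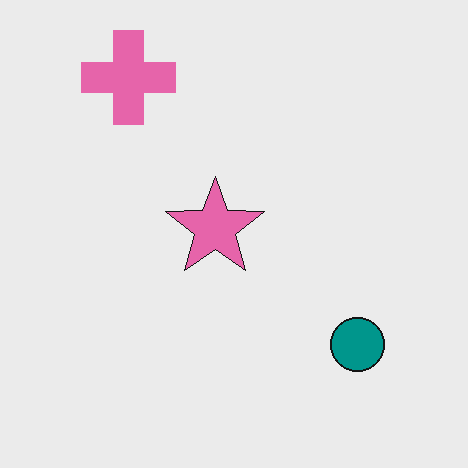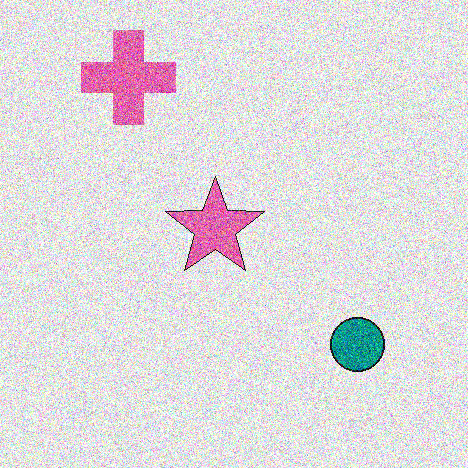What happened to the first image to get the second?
The image was degraded with a thick layer of grain.

Random speckle covers the whole image, including the flat background.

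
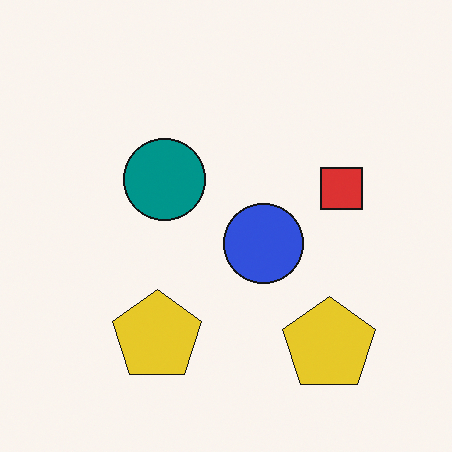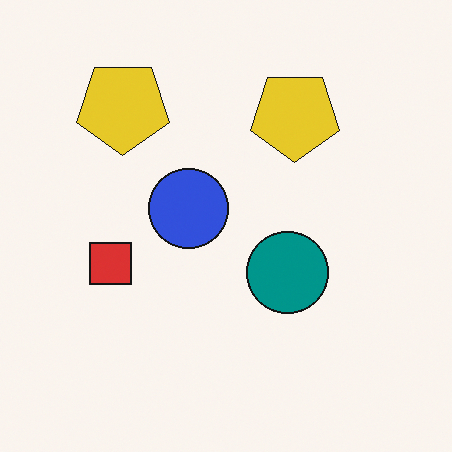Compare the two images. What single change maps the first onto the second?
Rotated 180°.

The red square sits in the right of the first image and the left of the second — consistent with a whole-image 180° rotation.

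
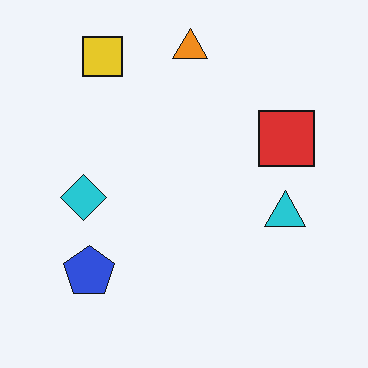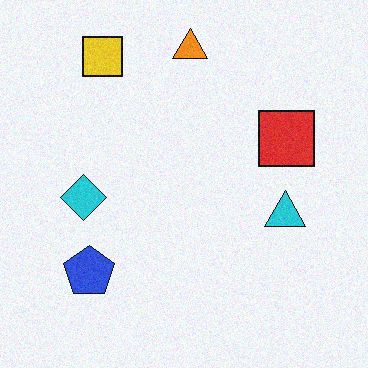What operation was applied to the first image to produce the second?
Degraded with subtle gaussian noise.

Random speckle covers the whole image, including the flat background.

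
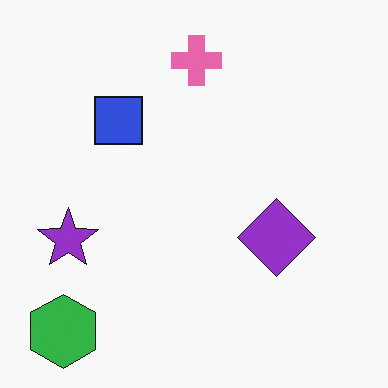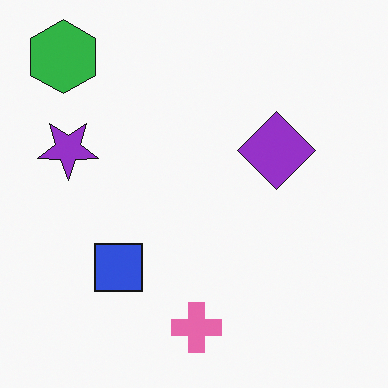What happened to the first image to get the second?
The transformation is: flipped vertically (top ↔ bottom).

The green hexagon is in the bottom-left of the first image and the top-left of the second — shapes on opposite sides of the horizontal midline have swapped in a mirror flip.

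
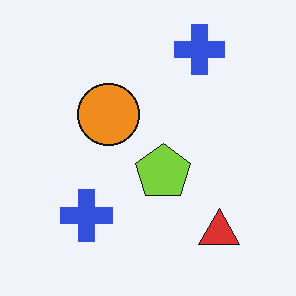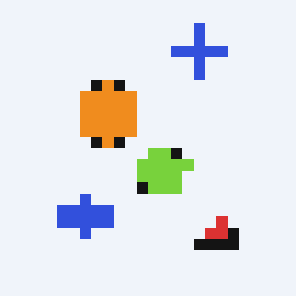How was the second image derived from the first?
The image was heavily pixelated into large blocks.

Shapes are reduced to large square blocks; fine edges and outlines are lost — a downscale-then-upscale (mosaic) effect.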